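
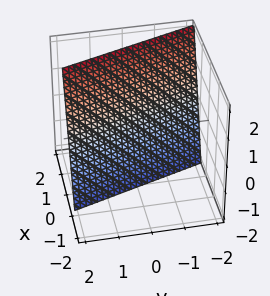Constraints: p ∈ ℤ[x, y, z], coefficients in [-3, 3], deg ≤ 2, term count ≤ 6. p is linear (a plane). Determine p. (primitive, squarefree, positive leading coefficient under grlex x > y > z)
3*x + y - z - 2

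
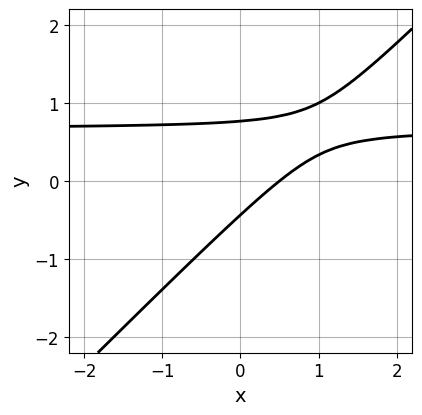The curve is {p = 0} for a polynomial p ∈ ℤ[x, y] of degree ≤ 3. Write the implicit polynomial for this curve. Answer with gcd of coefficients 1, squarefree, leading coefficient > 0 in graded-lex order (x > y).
3*x*y - 3*y^2 - 2*x + y + 1

(a) Degree: a generic line meets the curve in up to 2 points, so deg p = 2.
(b) Matching integer coefficients to the picture gives p.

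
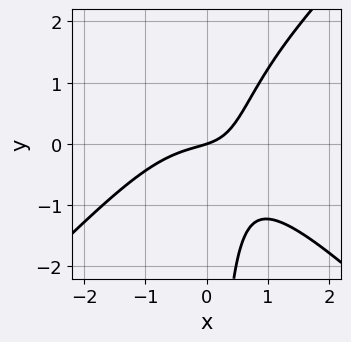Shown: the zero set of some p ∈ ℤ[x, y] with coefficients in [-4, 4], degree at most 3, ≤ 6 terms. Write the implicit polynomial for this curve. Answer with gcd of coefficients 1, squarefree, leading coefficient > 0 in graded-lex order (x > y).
1. deg p = 3. A generic line meets the curve in up to 3 points.
2. Checking where it meets the axes: it crosses the y-axis at the gridline y = 0; it crosses the x-axis at the gridline x = 0.
3. The integer polynomial consistent with all of this is the stated p.

2*x^3 - 2*x*y^2 + 3*x*y + x - 3*y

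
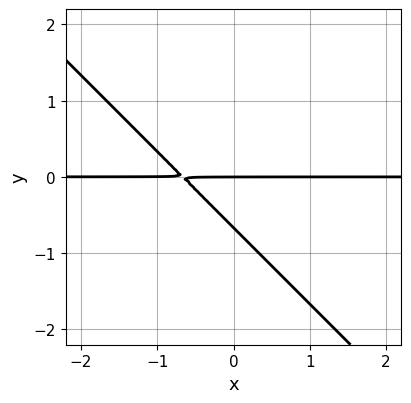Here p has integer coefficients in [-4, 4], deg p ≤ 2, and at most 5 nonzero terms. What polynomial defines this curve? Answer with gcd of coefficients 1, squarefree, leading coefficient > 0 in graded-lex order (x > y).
The degree is 2 — the shape is more complex than any degree-1 curve.
Observable constraints: one y-axis crossing is at y = 0; the visible x-axis segment lies entirely on the curve.
Assembling these constraints gives the stated polynomial.

3*x*y + 3*y^2 + 2*y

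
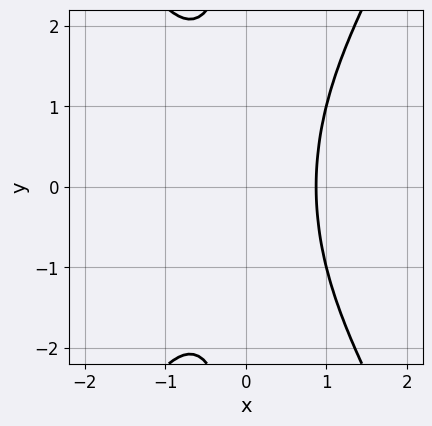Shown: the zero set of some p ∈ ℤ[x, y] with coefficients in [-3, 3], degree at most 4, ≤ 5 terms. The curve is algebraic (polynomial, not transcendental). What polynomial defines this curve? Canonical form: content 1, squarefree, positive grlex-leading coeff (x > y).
3*x^3 - x*y^2 - 2

(a) The degree is 3 — the shape is more complex than any degree-2 curve.
(b) Symmetries: it's symmetric under y → −y, forcing even powers of y.
(c) From the visible intercepts: no y-intercept at any integer in the box.
(d) Fitting integer coefficients to these (and the overall shape) gives p.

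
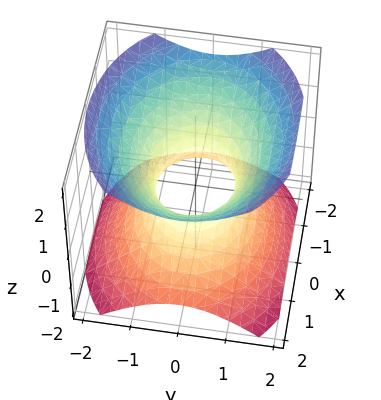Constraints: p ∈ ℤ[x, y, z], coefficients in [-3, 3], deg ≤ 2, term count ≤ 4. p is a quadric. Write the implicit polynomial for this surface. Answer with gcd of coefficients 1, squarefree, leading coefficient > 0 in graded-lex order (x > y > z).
(a) Degree: an hourglass — one-sheet hyperboloid; a quadric, so deg p = 2.
(b) Symmetries: mirror symmetry y ↦ −y ⇒ only even powers of y; it's symmetric under x → −x, forcing even powers of x; it's symmetric under z → −z, forcing even powers of z.
(c) From the axis intercepts and sections: among the integer gridlines, it crosses the x-axis at x ∈ {-1, 1}; the surface avoids every integer z-axis point in the box.
(d) Together with the visible shape, these determine p as stated.

2*x^2 + 3*y^2 - 3*z^2 - 2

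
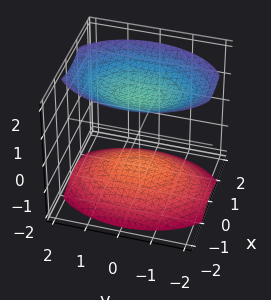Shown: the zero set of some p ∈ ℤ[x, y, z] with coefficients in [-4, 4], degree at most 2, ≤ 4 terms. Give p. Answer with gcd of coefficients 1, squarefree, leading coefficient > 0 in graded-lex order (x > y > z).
2*x^2 + y^2 - 2*z^2 + 3

1. I count 2 distinct pieces.
2. deg p = 2.
3. Symmetries: the z ↦ −z reflection is a symmetry, so z appears only in even powers; mirror symmetry y ↦ −y ⇒ only even powers of y; the x ↦ −x reflection is a symmetry, so x appears only in even powers.
4. Checking where it meets the axes: the surface avoids every integer y-axis point in the box; no x-intercept at any integer in the box.
5. Solving for integer coefficients yields p as stated.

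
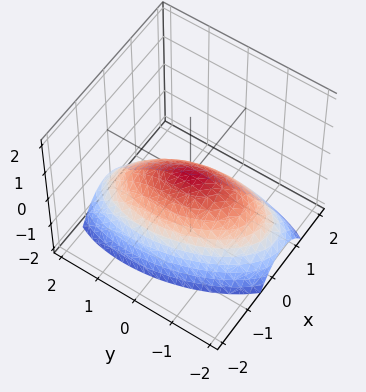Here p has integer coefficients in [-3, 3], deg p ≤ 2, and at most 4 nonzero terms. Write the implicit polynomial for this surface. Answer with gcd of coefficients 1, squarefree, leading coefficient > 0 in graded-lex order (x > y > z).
1. Degree: a generic line meets the surface in up to 2 points, so deg p = 2.
2. Reading off the gridlines: one y-axis crossing is at y = 0; it crosses the z-axis at the gridline z = 0.
3. These observations pin down the coefficients.

3*x^2 + x*y + y^2 + 3*z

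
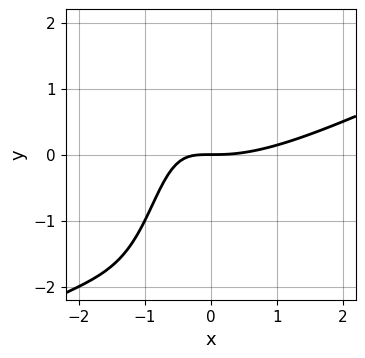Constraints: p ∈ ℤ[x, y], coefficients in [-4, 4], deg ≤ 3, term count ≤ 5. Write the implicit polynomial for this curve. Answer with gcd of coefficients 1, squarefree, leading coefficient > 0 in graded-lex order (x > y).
First, the degree is 3 — a generic line meets the curve in up to 3 points.
Next, observable constraints: it meets the x-axis at x = 0 (among the integer gridlines); one y-axis crossing is at y = 0.
Finally, putting this together gives p.

x^3 - 2*x^2*y - 3*x*y - 2*y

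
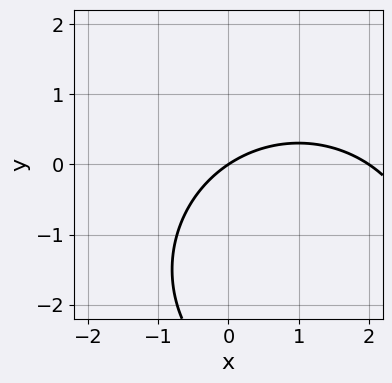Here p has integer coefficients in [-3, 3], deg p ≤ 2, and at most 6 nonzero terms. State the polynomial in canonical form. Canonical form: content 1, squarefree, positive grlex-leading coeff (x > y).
(a) Degree: no degree-1 curve has this shape, so deg p = 2.
(b) Observable constraints: the x-axis gridline crossings are at x ∈ {0, 2}; one y-axis crossing is at y = 0.
(c) Solving for integer coefficients yields p as stated.

x^2 + y^2 - 2*x + 3*y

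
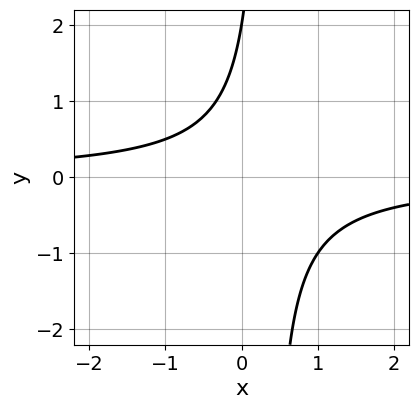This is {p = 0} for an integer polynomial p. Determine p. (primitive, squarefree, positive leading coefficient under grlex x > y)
First, deg p = 2. A generic line meets the curve in up to 2 points.
Next, against the integer gridlines: it meets the y-axis at y = 2 (among the integer gridlines); it misses every integer gridline on the x-axis.
Finally, solving for integer coefficients yields p as stated.

3*x*y - y + 2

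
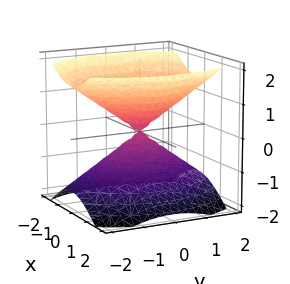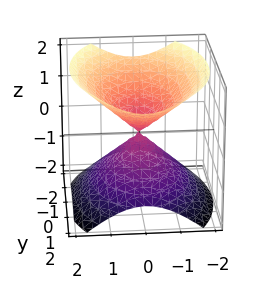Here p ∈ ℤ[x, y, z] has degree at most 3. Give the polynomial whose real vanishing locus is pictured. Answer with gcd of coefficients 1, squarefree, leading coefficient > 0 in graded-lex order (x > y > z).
2*x^2 + y^2 - 2*z^2

(a) I count 2 distinct pieces. They look like related sheets of one shape, so recover p as a whole.
(b) The degree is 2 — two nappes meeting at a single point; a quadric.
(c) Symmetries: it's symmetric under z → −z, forcing even powers of z; mirror symmetry x ↦ −x ⇒ only even powers of x; mirror symmetry y ↦ −y ⇒ only even powers of y.
(d) Checking where it meets the axes: one y-axis crossing is at y = 0; one x-axis crossing is at x = 0; it crosses the z-axis at the gridline z = 0.
(e) Solving for integer coefficients yields p as stated.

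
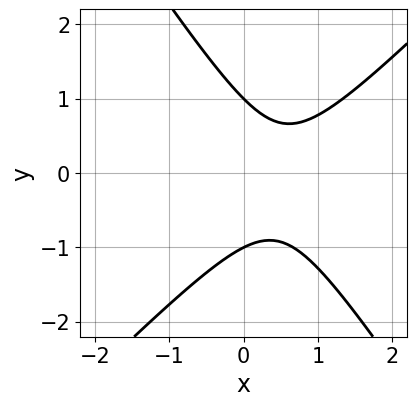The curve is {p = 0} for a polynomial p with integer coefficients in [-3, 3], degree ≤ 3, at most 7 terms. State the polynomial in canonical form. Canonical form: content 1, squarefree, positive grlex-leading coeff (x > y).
3*x^2 - x*y - 2*y^2 - 3*x + 2

Degree: no degree-1 curve has this shape, so deg p = 2.
Against the integer gridlines: no x-intercept at any integer in the box; the y-axis gridline crossings are at y ∈ {-1, 1}.
Together with the visible shape, these determine p as stated.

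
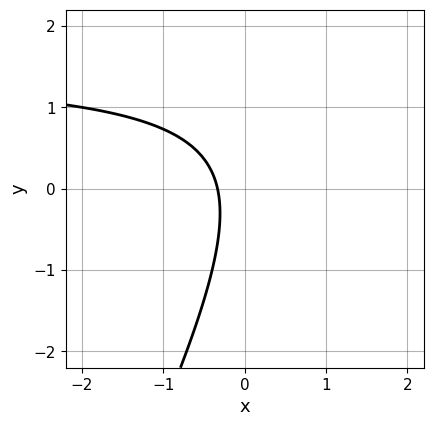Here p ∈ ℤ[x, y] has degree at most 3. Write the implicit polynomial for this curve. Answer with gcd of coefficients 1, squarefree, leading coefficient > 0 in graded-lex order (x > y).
1. deg p = 2.
2. Reading off the gridlines: the curve avoids every integer y-axis point in the box.
3. The integer polynomial consistent with all of this is the stated p.

2*x*y - y^2 - 3*x - 1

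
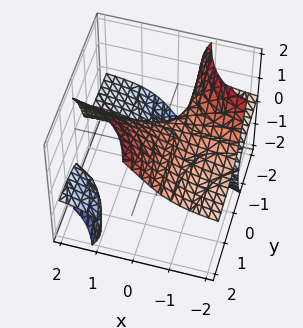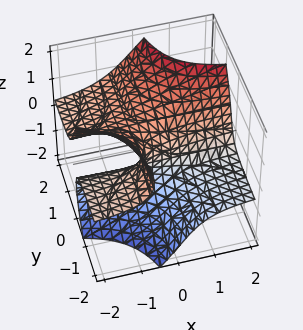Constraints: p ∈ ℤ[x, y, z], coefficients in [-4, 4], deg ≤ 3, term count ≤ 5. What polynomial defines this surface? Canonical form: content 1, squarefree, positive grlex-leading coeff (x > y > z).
3*x*y*z - z^3 + 2*y + 1

1. The picture has 2 separate pieces. They look like related sheets of one shape, so recover p as a whole.
2. The degree is 3 — no degree-2 surface has this shape.
3. Reading off the gridlines: the surface avoids every integer x-axis point in the box; it meets the z-axis at z = 1 (among the integer gridlines).
4. Solving for integer coefficients yields p as stated.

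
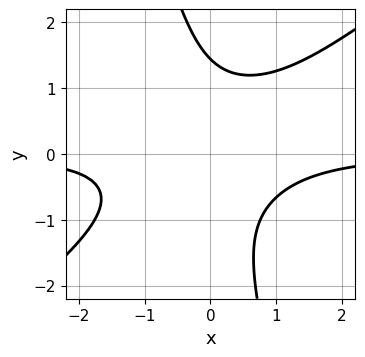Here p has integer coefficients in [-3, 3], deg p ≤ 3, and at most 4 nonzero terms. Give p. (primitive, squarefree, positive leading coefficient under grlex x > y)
3*x^2*y - 3*x*y^2 - y^3 + 3

First, degree: a generic line meets the curve in up to 3 points, so deg p = 3.
Next, checking where it meets the axes: no x-intercept at any integer in the box.
Finally, putting this together gives p.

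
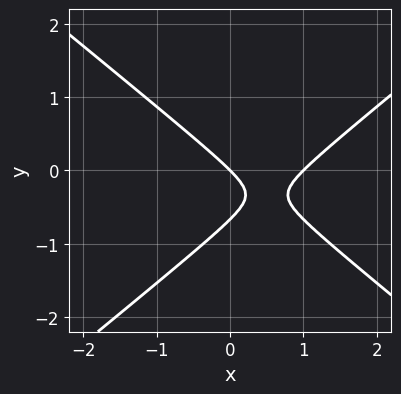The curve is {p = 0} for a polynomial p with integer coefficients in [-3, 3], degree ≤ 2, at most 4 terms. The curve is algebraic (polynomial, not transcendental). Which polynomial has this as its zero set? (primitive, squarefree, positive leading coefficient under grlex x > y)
(a) deg p = 2.
(b) Checking where it meets the axes: one y-axis crossing is at y = 0; among the integer gridlines, it crosses the x-axis at x ∈ {0, 1}.
(c) The integer polynomial consistent with all of this is the stated p.

2*x^2 - 3*y^2 - 2*x - 2*y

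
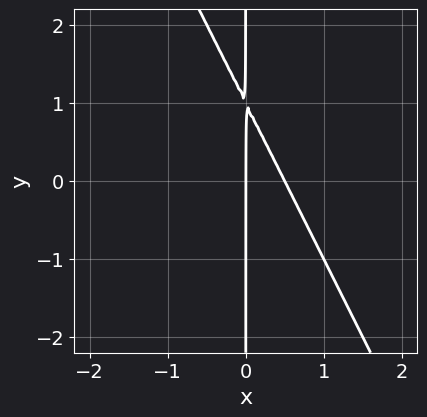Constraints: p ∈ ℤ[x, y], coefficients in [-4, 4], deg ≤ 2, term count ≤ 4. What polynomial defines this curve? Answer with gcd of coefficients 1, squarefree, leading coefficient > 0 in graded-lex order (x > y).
1. deg p = 2.
2. Reading off the gridlines: the visible y-axis segment lies entirely on the curve; it meets the x-axis at x = 0 (among the integer gridlines).
3. Putting this together gives p.

2*x^2 + x*y - x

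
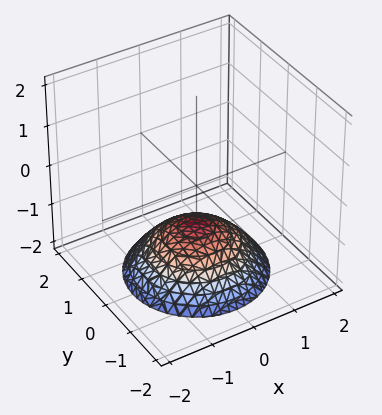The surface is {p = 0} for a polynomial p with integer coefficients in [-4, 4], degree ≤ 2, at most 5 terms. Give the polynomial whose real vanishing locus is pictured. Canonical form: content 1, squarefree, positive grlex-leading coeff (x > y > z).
(a) The degree is 2 — the shape is more complex than any degree-1 surface.
(b) Symmetry: every cross-section ⟂ z is a circle, so x, y appear only via x² + y².
(c) Reading off the gridlines: the surface avoids every integer y-axis point in the box; it crosses the z-axis at the gridline z = -1; it misses every integer gridline on the x-axis; a circular section at z = -2 has radius between 1 and 2.
(d) Fitting integer coefficients to these (and the overall shape) gives p.

x^2 + y^2 + 2*z + 2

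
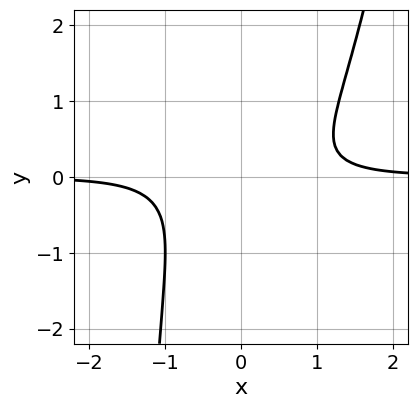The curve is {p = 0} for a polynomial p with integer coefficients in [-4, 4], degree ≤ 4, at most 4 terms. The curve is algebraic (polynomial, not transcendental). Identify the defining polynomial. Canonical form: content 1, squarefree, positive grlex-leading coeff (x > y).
(a) The degree is 4 — no degree-3 curve has this shape.
(b) Checking where it meets the axes: no x-intercept at any integer in the box; no y-intercept at any integer in the box.
(c) Assembling these constraints gives the stated polynomial.

2*x^3*y - x*y^2 - 2*y^2 - 1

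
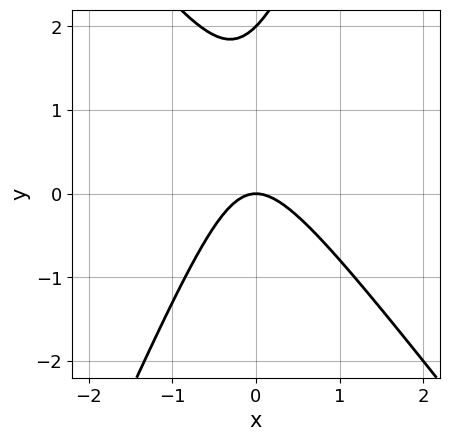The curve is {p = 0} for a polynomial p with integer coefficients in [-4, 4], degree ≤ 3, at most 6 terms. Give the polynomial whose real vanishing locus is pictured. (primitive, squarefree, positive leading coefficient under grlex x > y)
3*x^2 + x*y - y^2 + 2*y

(a) deg p = 2. No degree-1 curve has this shape.
(b) Against the integer gridlines: the y-axis gridline crossings are at y ∈ {0, 2}; it meets the x-axis at x = 0 (among the integer gridlines).
(c) Solving for integer coefficients yields p as stated.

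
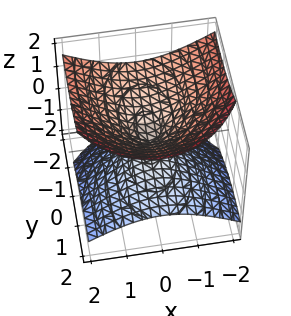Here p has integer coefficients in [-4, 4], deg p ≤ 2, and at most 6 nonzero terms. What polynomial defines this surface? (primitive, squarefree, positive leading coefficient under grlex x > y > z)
2*x^2 + y^2 + 2*y*z - 3*z^2

(a) There are 2 components. Treating them together as one polynomial.
(b) deg p = 2. The shape is more complex than any degree-1 surface.
(c) From the visible intercepts: it crosses the z-axis at the gridline z = 0; it meets the x-axis at x = 0 (among the integer gridlines).
(d) Solving for integer coefficients yields p as stated.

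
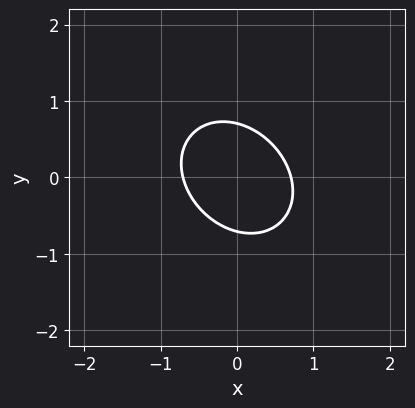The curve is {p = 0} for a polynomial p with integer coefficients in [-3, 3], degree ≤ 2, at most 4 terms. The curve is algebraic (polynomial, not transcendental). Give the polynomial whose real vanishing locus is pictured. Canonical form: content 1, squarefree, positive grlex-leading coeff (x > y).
2*x^2 + x*y + 2*y^2 - 1

First, degree: a generic line meets the curve in up to 2 points, so deg p = 2.
Finally, the integer polynomial consistent with all of this is the stated p.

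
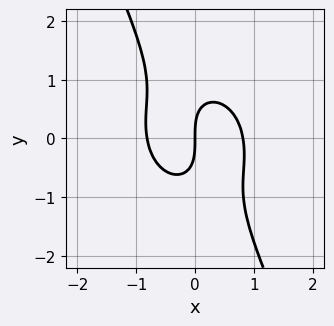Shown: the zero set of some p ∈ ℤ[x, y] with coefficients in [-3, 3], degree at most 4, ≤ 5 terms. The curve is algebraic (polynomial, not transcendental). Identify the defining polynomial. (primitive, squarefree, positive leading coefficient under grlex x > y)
3*x^3 + x^2*y + 2*x*y^2 + y^3 - 2*x

The degree is 3 — the shape is more complex than any degree-2 curve.
Against the integer gridlines: it crosses the y-axis at the gridline y = 0; it crosses the x-axis at the gridline x = 0.
Matching integer coefficients to the picture gives p.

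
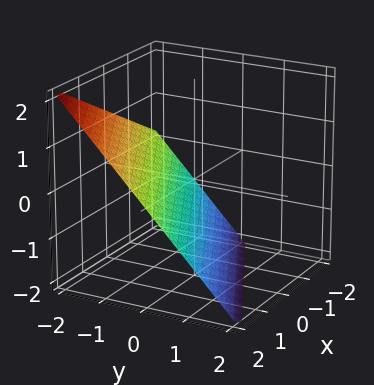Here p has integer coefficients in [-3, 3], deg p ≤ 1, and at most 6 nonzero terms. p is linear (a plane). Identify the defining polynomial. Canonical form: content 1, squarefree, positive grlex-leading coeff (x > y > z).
(a) deg p = 1. Every cross-section is a straight line — this is a plane.
(b) From the axis intercepts and sections: one y-axis crossing is at y = -1; it crosses the x-axis at the gridline x = 2.
(c) These observations pin down the coefficients. Check: (0, 0, -1) on the z-axis lies on the surface, and p(0, 0, -1) = 0. ✓

x - 2*y - 2*z - 2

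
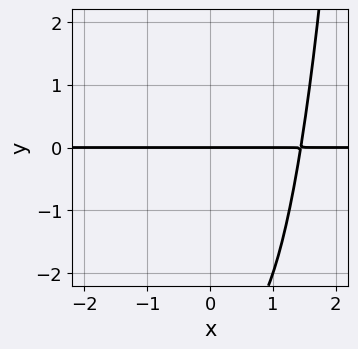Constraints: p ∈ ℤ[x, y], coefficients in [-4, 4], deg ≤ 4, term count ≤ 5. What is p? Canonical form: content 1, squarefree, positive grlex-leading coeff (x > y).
x^3*y - y^2 - 3*y

The degree is 4 — a generic line meets the curve in up to 4 points.
Observable constraints: it meets the y-axis at y = 0 (among the integer gridlines); every point of the x-axis in the box is on the curve.
The integer polynomial consistent with all of this is the stated p.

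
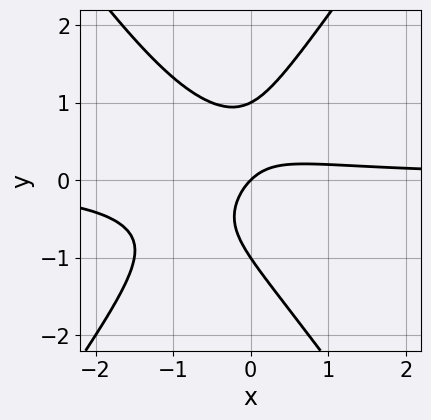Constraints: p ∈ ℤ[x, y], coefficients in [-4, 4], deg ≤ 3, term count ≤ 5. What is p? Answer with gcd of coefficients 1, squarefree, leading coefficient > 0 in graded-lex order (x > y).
Degree: no degree-2 curve has this shape, so deg p = 3.
From the visible intercepts: the y-axis gridline crossings are at y ∈ {-1, 0, 1}; it meets the x-axis at x = 0 (among the integer gridlines).
The integer polynomial consistent with all of this is the stated p.

2*x^2*y - y^3 + 2*x*y - x + y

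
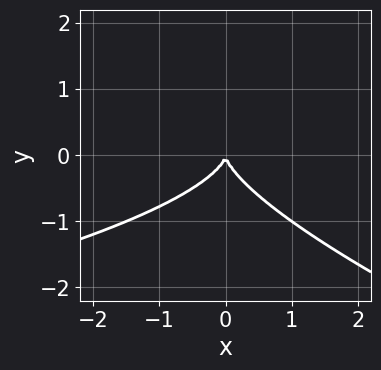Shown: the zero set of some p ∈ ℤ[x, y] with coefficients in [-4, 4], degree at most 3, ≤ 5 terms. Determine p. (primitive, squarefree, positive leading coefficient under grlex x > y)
x*y^2 + 3*y^3 + 2*x^2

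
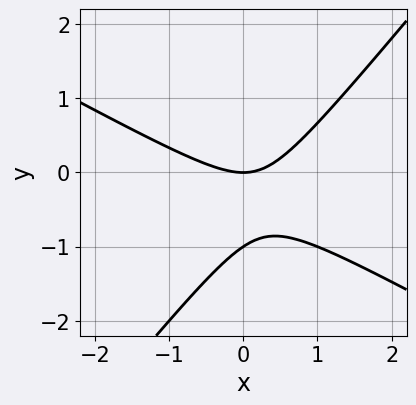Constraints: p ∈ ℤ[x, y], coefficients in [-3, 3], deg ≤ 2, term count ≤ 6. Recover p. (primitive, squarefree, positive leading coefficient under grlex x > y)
2*x^2 + 2*x*y - 3*y^2 - 3*y

(a) Degree: the shape is more complex than any degree-1 curve, so deg p = 2.
(b) Against the integer gridlines: the y-axis gridline crossings are at y ∈ {-1, 0}; one x-axis crossing is at x = 0.
(c) Solving for integer coefficients yields p as stated.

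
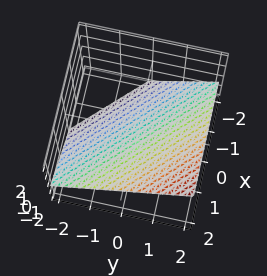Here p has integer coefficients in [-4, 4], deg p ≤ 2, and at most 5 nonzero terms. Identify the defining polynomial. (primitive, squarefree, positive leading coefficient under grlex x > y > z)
2*x + 2*y - 3*z - 2

(a) The degree is 1 — every cross-section is a straight line — this is a plane.
(b) Observable constraints: it crosses the y-axis at the gridline y = 1; one x-axis crossing is at x = 1.
(c) Together with the visible shape, these determine p as stated.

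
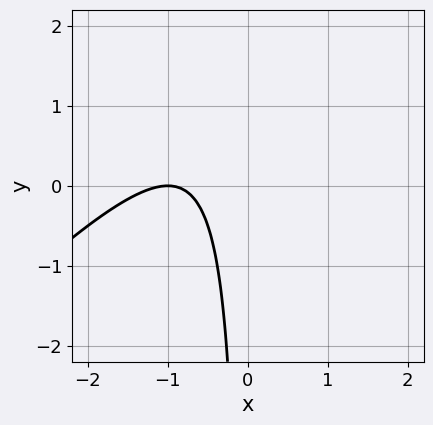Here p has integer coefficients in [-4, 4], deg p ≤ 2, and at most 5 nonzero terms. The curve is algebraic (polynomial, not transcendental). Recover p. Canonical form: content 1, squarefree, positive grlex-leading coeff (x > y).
Degree: the shape is more complex than any degree-1 curve, so deg p = 2.
Checking where it meets the axes: no y-intercept at any integer in the box; it meets the x-axis at x = -1 (among the integer gridlines).
The integer polynomial consistent with all of this is the stated p.

x^2 - x*y + 2*x + 1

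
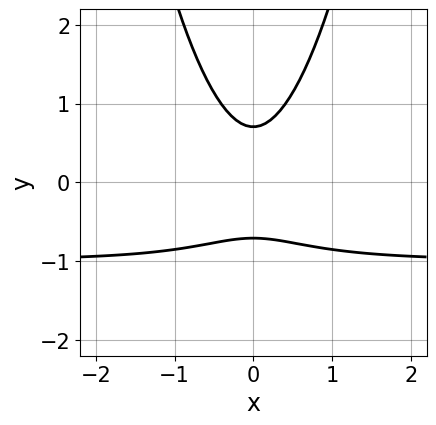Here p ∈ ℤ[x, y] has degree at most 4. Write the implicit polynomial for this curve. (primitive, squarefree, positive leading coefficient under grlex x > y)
3*x^2*y + 3*x^2 - 2*y^2 + 1

deg p = 3. No degree-2 curve has this shape.
Symmetries: mirror symmetry x ↦ −x ⇒ only even powers of x.
From the axis intercepts and sections: the curve avoids every integer x-axis point in the box.
Assembling these constraints gives the stated polynomial.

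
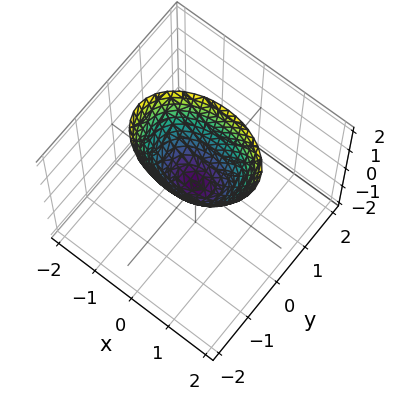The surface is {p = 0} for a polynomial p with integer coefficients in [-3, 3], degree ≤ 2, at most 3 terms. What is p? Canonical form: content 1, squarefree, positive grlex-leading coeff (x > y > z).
(a) The degree is 2 — a paraboloid; a quadric.
(b) Symmetries: mirror symmetry x ↦ −x ⇒ only even powers of x; the y ↦ −y reflection is a symmetry, so y appears only in even powers.
(c) Observable constraints: one x-axis crossing is at x = 0; one z-axis crossing is at z = 0; it crosses the y-axis at the gridline y = 0.
(d) Fitting integer coefficients to these (and the overall shape) gives p.

x^2 + 2*y^2 - z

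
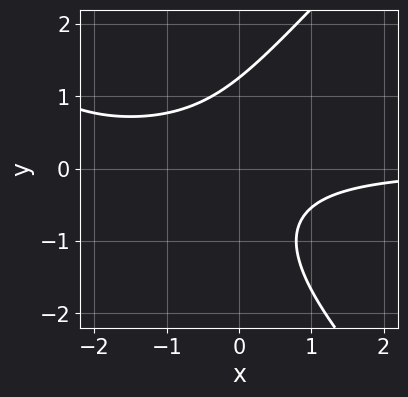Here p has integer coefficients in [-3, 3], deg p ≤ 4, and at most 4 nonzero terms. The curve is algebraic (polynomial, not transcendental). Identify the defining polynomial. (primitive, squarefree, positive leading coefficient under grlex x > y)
x^2*y - y^3 + 3*x*y + 2

1. Degree: a generic line meets the curve in up to 3 points, so deg p = 3.
2. From the visible intercepts: it misses every integer gridline on the x-axis.
3. Matching integer coefficients to the picture gives p.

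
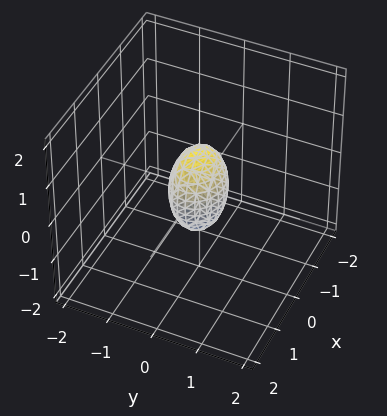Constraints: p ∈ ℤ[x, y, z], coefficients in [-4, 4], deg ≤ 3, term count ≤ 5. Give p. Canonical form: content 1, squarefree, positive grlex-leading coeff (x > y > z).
First, deg p = 2. A closed, bounded, convex surface; a quadric.
Next, symmetries: mirror symmetry z ↦ −z ⇒ only even powers of z; it's symmetric under y → −y, forcing even powers of y; mirror symmetry x ↦ −x ⇒ only even powers of x.
Then, reading off the gridlines: the z-axis gridline crossings are at z ∈ {-1, 1}.
Finally, fitting integer coefficients to these (and the overall shape) gives p.

2*x^2 + 3*y^2 + z^2 - 1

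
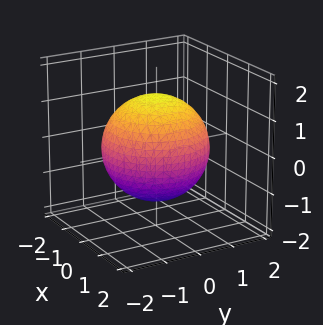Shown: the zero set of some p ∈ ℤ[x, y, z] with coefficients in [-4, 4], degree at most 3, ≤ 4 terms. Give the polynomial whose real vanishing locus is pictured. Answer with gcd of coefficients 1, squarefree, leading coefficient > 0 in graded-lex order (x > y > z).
x^2 + y^2 + z^2 - 2

First, degree: bounded and convex; a quadric, so deg p = 2.
Then, by symmetry, the z-axis is an axis of rotation, so x and y enter only as x² + y²; mirror symmetry z ↦ −z ⇒ only even powers of z.
Next, from the axis intercepts and sections: a circular section at z = -1 has radius exactly 1.
Finally, fitting integer coefficients to these (and the overall shape) gives p.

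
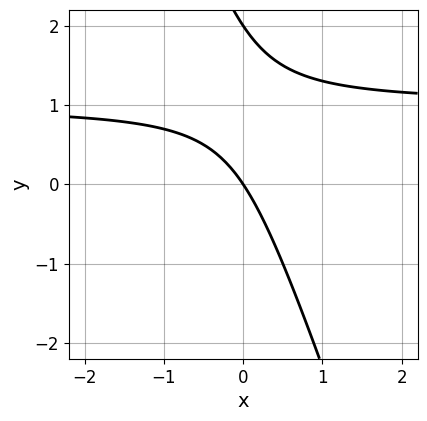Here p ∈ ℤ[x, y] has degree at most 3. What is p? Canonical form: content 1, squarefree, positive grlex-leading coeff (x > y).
First, the degree is 2 — the shape is more complex than any degree-1 curve.
Then, from the visible intercepts: one x-axis crossing is at x = 0; the y-axis gridline crossings are at y ∈ {0, 2}.
Finally, matching integer coefficients to the picture gives p.

3*x*y + y^2 - 3*x - 2*y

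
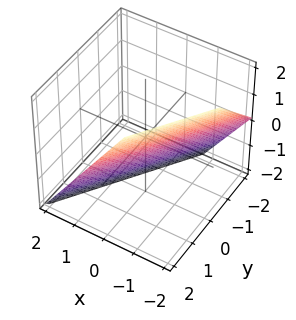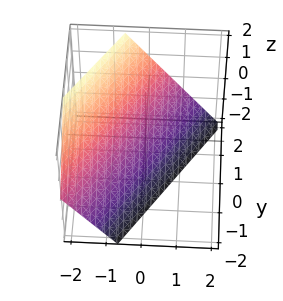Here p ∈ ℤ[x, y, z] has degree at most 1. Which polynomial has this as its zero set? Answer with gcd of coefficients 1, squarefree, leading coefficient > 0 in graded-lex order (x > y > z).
3*x - 2*y + 2*z + 2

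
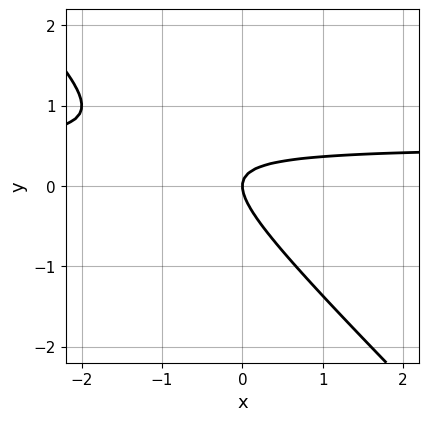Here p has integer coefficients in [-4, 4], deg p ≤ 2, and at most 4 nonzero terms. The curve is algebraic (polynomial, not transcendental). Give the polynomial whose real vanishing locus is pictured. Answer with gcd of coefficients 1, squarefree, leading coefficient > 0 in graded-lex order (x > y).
First, the degree is 2 — a generic line meets the curve in up to 2 points.
Next, observable constraints: it crosses the x-axis at the gridline x = 0; it meets the y-axis at y = 0 (among the integer gridlines).
Finally, solving for integer coefficients yields p as stated.

2*x*y + 2*y^2 - x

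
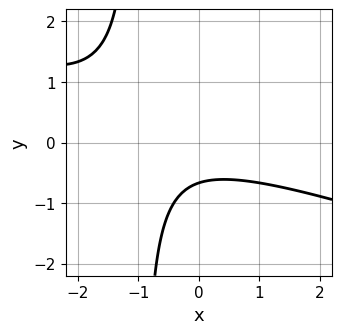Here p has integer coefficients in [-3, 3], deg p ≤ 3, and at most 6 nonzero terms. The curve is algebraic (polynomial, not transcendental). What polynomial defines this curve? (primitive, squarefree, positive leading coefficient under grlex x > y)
1. deg p = 2. A generic line meets the curve in up to 2 points.
2. Against the integer gridlines: it misses every integer gridline on the x-axis.
3. Solving for integer coefficients yields p as stated.

x^2 + 3*x*y + x + 3*y + 2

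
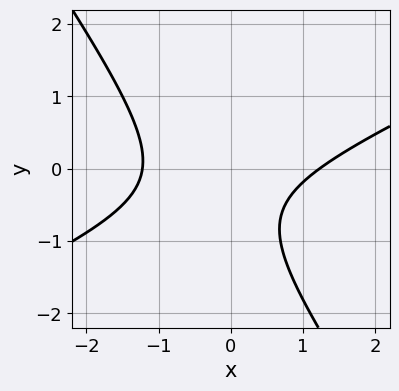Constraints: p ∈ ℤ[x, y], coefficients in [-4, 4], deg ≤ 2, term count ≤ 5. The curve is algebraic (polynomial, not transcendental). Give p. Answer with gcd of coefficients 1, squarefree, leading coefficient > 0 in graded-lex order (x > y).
2*x^2 - 3*x*y - 3*y^2 - 3*y - 3

deg p = 2.
Observable constraints: it misses every integer gridline on the y-axis.
These observations pin down the coefficients.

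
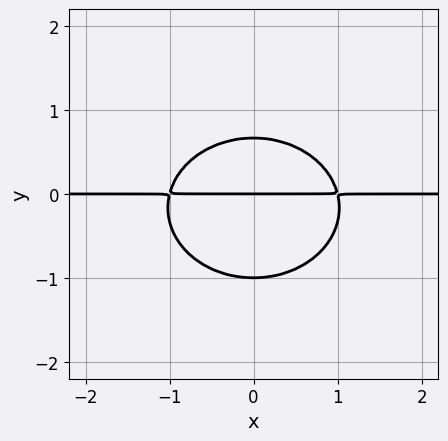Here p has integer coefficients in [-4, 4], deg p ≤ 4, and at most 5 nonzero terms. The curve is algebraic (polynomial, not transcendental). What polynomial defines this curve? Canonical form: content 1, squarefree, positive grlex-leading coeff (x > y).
1. deg p = 3.
2. Symmetries: it's symmetric under x → −x, forcing even powers of x.
3. Checking where it meets the axes: the y-axis gridline crossings are at y ∈ {-1, 0}; every point of the x-axis in the box is on the curve.
4. Fitting integer coefficients to these (and the overall shape) gives p.

2*x^2*y + 3*y^3 + y^2 - 2*y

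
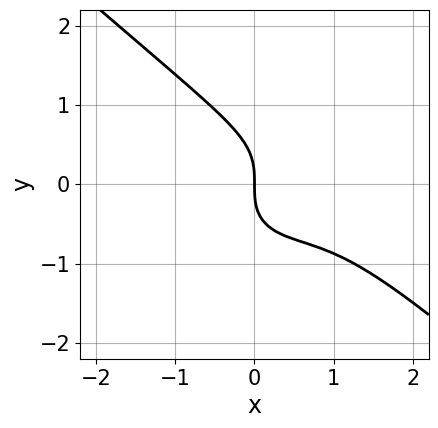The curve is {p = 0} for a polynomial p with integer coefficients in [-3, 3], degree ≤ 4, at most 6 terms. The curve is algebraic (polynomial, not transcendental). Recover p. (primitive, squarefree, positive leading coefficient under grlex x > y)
2*x^3 + 3*y^3 - 3*x^2 + 3*x

1. Degree: no degree-2 curve has this shape, so deg p = 3.
2. Reading off the gridlines: it crosses the y-axis at the gridline y = 0; it meets the x-axis at x = 0 (among the integer gridlines).
3. The integer polynomial consistent with all of this is the stated p.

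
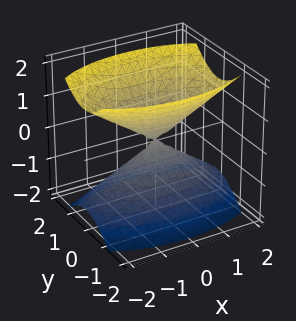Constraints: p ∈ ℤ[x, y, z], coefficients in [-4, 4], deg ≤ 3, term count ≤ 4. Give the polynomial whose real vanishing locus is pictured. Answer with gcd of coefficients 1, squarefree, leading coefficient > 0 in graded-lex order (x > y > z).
First, there are 2 components.
Then, deg p = 2.
Next, symmetries: mirror symmetry z ↦ −z ⇒ only even powers of z; mirror symmetry x ↦ −x ⇒ only even powers of x; mirror symmetry y ↦ −y ⇒ only even powers of y.
Then, from the axis intercepts and sections: it crosses the x-axis at the gridline x = 0; it crosses the z-axis at the gridline z = 0.
Finally, the integer polynomial consistent with all of this is the stated p.

x^2 + 3*y^2 - 2*z^2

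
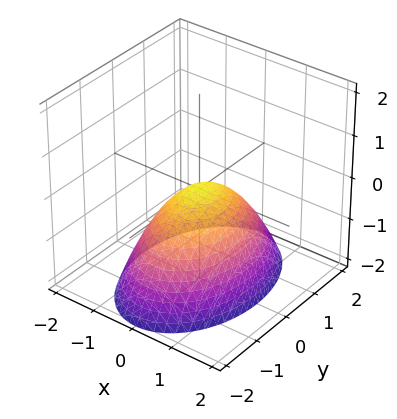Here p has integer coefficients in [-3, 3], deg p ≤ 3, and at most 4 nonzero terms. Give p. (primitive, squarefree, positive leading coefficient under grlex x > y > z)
2*x^2 + y^2 + 2*z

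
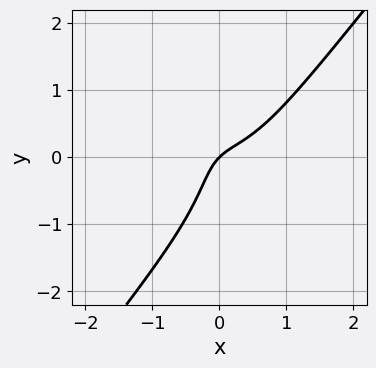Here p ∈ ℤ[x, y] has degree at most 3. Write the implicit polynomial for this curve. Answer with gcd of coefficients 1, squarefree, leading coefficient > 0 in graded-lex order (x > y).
1. The degree is 3 — the shape is more complex than any degree-2 curve.
2. Against the integer gridlines: it crosses the y-axis at the gridline y = 0; one x-axis crossing is at x = 0.
3. The integer polynomial consistent with all of this is the stated p.

2*x^3 - y^3 - 2*x*y + x - y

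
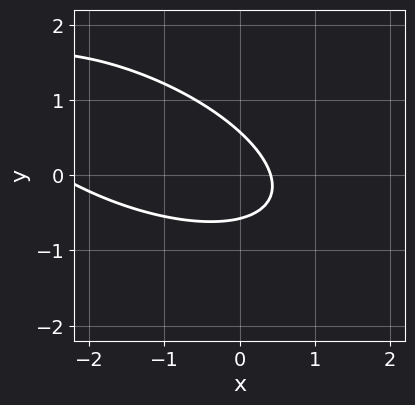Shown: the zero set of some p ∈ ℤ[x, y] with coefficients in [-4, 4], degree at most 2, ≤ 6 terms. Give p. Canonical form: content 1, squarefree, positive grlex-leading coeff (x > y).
First, degree: no degree-1 curve has this shape, so deg p = 2.
Finally, matching integer coefficients to the picture gives p.

x^2 + 2*x*y + 3*y^2 + 2*x - 1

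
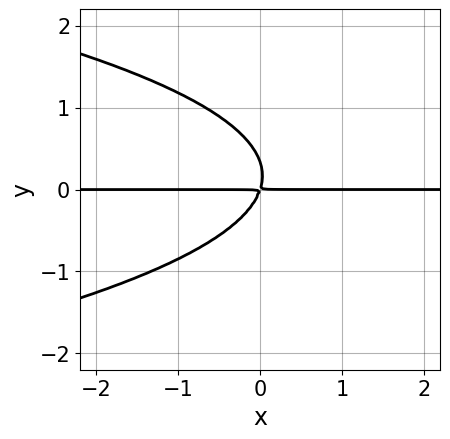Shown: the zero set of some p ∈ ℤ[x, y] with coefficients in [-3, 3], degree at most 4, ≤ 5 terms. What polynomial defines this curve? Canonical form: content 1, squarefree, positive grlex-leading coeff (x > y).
3*y^3 + 3*x*y - y^2

(a) The degree is 3 — no degree-2 curve has this shape.
(b) From the visible intercepts: every point of the x-axis in the box is on the curve.
(c) These observations pin down the coefficients.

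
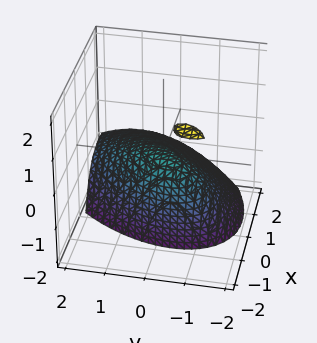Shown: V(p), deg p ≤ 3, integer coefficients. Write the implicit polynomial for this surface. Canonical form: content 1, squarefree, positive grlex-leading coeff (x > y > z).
First, I count 2 distinct pieces. They look like related sheets of one shape, so recover p as a whole.
Next, deg p = 2. No degree-1 surface has this shape.
Next, from the axis intercepts and sections: it crosses the x-axis at the gridline x = 0; it crosses the y-axis at the gridline y = 0; it meets the z-axis at z = 0 (among the integer gridlines).
Finally, together with the visible shape, these determine p as stated.

2*x^2 - 2*x*y + 3*x*z + 2*y^2 + 3*z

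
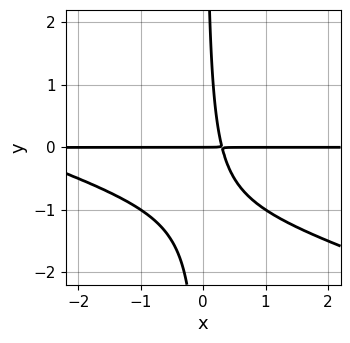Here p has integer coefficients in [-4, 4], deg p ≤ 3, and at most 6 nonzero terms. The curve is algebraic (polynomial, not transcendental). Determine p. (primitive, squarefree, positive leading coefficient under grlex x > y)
First, the degree is 3 — a generic line meets the curve in up to 3 points.
Next, against the integer gridlines: the visible x-axis segment lies entirely on the curve; it meets the y-axis at y = 0 (among the integer gridlines).
Finally, putting this together gives p.

x^2*y + 3*x*y^2 + 3*x*y - y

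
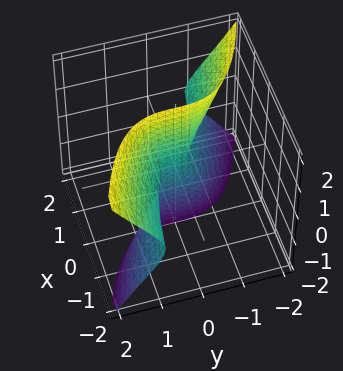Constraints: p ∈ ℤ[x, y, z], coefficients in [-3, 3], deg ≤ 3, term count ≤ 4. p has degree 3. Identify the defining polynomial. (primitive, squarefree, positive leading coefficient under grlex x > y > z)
3*x*z^2 + 3*y^3 + x

1. deg p = 3.
2. From the visible intercepts: it crosses the x-axis at the gridline x = 0; it meets the y-axis at y = 0 (among the integer gridlines); every point of the z-axis in the box is on the surface.
3. Assembling these constraints gives the stated polynomial.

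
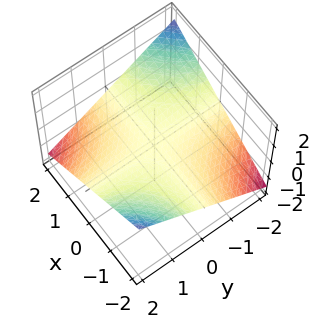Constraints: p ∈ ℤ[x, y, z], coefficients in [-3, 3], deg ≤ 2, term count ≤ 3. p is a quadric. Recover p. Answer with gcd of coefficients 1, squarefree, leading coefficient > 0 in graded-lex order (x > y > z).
x*y + 3*z

First, the degree is 2 — a saddle surface; a quadric.
Then, from the visible intercepts: it crosses the z-axis at the gridline z = 0; the visible x-axis segment lies entirely on the surface; every point of the y-axis in the box is on the surface.
Finally, the integer polynomial consistent with all of this is the stated p.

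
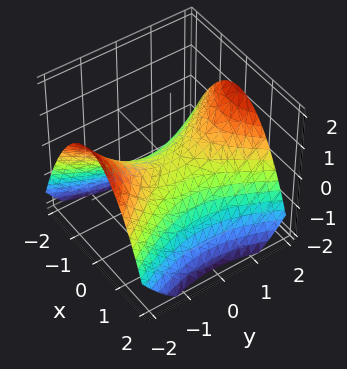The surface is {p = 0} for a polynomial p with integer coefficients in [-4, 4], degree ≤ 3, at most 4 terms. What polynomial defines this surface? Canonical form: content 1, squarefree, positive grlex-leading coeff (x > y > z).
First, the degree is 2 — a saddle surface; a quadric.
Then, symmetries: the x ↦ −x reflection is a symmetry, so x appears only in even powers; the y ↦ −y reflection is a symmetry, so y appears only in even powers.
Next, from the axis intercepts and sections: one z-axis crossing is at z = 0; it crosses the x-axis at the gridline x = 0; it crosses the y-axis at the gridline y = 0.
Finally, together with the visible shape, these determine p as stated.

2*x^2 - y^2 + 3*z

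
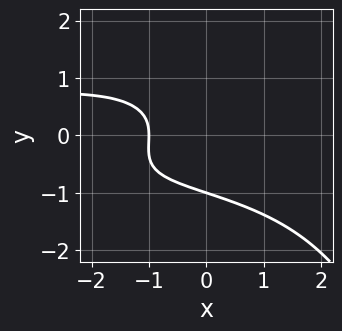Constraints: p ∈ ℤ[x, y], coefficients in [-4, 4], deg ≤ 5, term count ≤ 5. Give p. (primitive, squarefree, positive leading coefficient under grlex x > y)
First, degree: no degree-3 curve has this shape, so deg p = 4.
Then, against the integer gridlines: it crosses the y-axis at the gridline y = -1; one x-axis crossing is at x = -1.
Finally, these observations pin down the coefficients.

x^2*y^2 + 3*y^3 + 3*x + 3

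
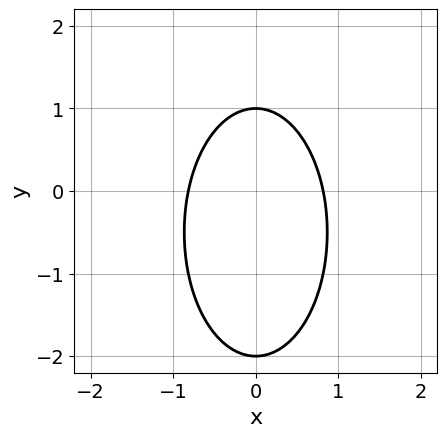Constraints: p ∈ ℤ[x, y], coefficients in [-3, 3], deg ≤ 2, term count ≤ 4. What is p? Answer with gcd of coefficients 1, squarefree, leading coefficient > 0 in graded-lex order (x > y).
3*x^2 + y^2 + y - 2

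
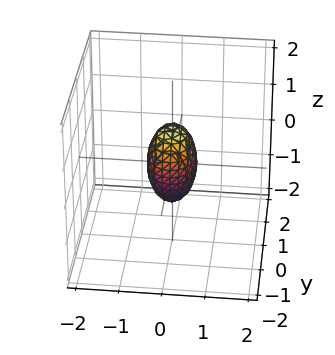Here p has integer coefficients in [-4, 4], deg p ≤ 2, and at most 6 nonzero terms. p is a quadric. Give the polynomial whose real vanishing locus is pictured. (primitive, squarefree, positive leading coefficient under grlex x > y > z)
3*x^2 + 2*y^2 + z^2 - 1

(a) deg p = 2. A closed, bounded, convex surface; a quadric.
(b) Symmetries: mirror symmetry z ↦ −z ⇒ only even powers of z; mirror symmetry x ↦ −x ⇒ only even powers of x; it's symmetric under y → −y, forcing even powers of y.
(c) Reading off the gridlines: among the integer gridlines, it crosses the z-axis at z ∈ {-1, 1}.
(d) Putting this together gives p.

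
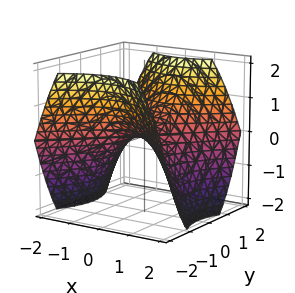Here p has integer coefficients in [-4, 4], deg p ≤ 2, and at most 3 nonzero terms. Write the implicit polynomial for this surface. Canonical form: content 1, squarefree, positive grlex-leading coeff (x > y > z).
First, deg p = 2.
Then, symmetries: mirror symmetry x ↦ −x ⇒ only even powers of x; mirror symmetry y ↦ −y ⇒ only even powers of y.
Next, from the axis intercepts and sections: it meets the y-axis at y = 0 (among the integer gridlines); it meets the x-axis at x = 0 (among the integer gridlines).
Finally, solving for integer coefficients yields p as stated.

2*x^2 - 2*y^2 + 3*z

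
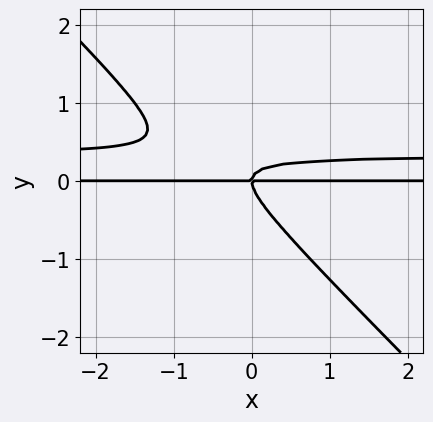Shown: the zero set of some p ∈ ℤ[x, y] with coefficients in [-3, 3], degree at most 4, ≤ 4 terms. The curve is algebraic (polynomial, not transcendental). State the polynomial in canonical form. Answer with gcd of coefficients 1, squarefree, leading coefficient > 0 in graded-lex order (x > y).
3*x*y^2 + 3*y^3 - x*y

First, degree: no degree-2 curve has this shape, so deg p = 3.
Next, reading off the gridlines: the visible x-axis segment lies entirely on the curve; it meets the y-axis at y = 0 (among the integer gridlines).
Finally, the integer polynomial consistent with all of this is the stated p.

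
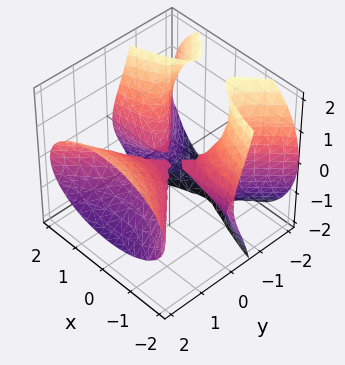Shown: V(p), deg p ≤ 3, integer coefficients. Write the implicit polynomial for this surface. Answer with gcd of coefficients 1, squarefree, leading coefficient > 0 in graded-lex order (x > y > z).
(a) I count 2 distinct pieces.
(b) Degree: the shape is more complex than any degree-2 surface, so deg p = 3.
(c) Observable constraints: one y-axis crossing is at y = 0; it meets the z-axis at z = 0 (among the integer gridlines).
(d) Together with the visible shape, these determine p as stated.

2*x^2*y - 2*y^3 + 3*y*z^2 + 3*z^2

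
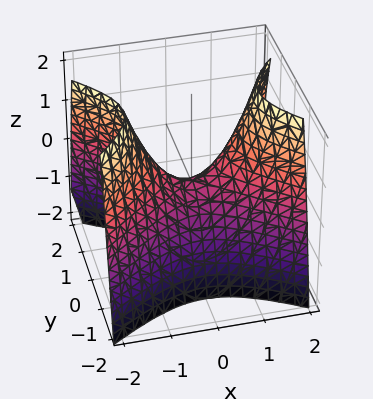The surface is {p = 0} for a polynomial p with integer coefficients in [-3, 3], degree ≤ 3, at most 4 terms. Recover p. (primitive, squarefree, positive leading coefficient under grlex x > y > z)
1. The degree is 2 — a saddle surface; a quadric.
2. Symmetries: it's symmetric under x → −x, forcing even powers of x; it's symmetric under y → −y, forcing even powers of y.
3. From the axis intercepts and sections: it meets the y-axis at y = 0 (among the integer gridlines); it meets the z-axis at z = 0 (among the integer gridlines); it meets the x-axis at x = 0 (among the integer gridlines).
4. Matching integer coefficients to the picture gives p.

2*x^2 - 3*y^2 - 2*z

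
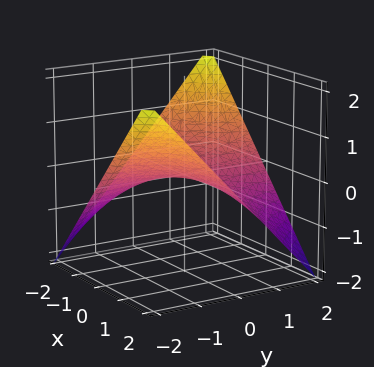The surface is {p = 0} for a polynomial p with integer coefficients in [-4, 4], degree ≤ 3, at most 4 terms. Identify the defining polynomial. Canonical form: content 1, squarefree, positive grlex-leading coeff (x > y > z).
x*y + 2*z

(a) deg p = 2.
(b) Checking where it meets the axes: the visible y-axis segment lies entirely on the surface; every point of the x-axis in the box is on the surface; one z-axis crossing is at z = 0.
(c) The integer polynomial consistent with all of this is the stated p.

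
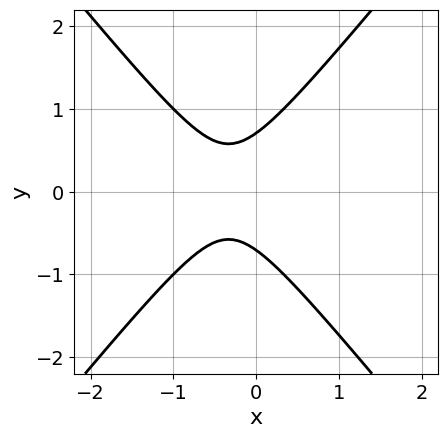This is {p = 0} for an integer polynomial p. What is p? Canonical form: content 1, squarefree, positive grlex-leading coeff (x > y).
3*x^2 - 2*y^2 + 2*x + 1

First, the degree is 2 — the shape is more complex than any degree-1 curve.
Then, symmetries: mirror symmetry y ↦ −y ⇒ only even powers of y.
Then, against the integer gridlines: the curve avoids every integer x-axis point in the box.
Finally, the integer polynomial consistent with all of this is the stated p.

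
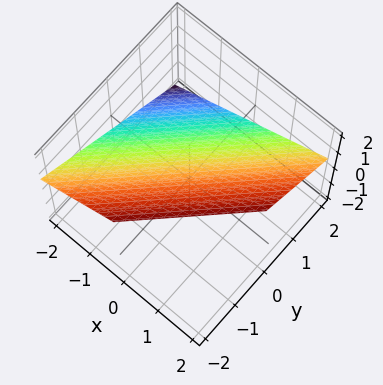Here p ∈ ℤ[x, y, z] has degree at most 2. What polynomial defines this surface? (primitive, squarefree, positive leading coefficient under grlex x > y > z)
2*x - 2*y - 3*z + 2

1. deg p = 1. The surface is flat (a plane).
2. Checking where it meets the axes: it meets the x-axis at x = -1 (among the integer gridlines); one y-axis crossing is at y = 1.
3. Putting this together gives p.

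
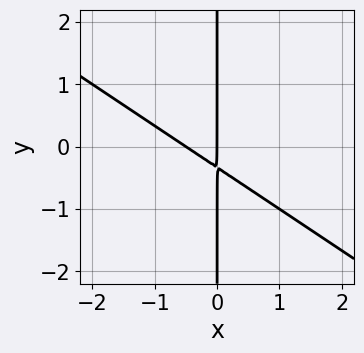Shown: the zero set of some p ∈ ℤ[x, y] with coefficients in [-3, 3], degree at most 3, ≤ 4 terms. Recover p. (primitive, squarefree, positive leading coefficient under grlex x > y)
2*x^2 + 3*x*y + x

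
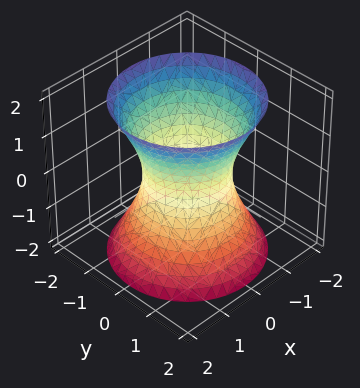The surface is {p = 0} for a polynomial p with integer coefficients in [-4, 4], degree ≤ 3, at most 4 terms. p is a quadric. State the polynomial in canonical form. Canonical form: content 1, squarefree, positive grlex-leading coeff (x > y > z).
(a) deg p = 2. An hourglass — one-sheet hyperboloid; a quadric.
(b) Symmetries: mirror symmetry z ↦ −z ⇒ only even powers of z; rotational symmetry about the z-axis ⇒ p depends on x, y only through x² + y².
(c) Reading off the gridlines: a circular section at z = -2 has radius between 1 and 2; the x-axis gridline crossings are at x ∈ {-1, 1}.
(d) The integer polynomial consistent with all of this is the stated p. Check: (0, 1, 0) on the y-axis lies on the surface, and p(0, 1, 0) = 0. ✓

2*x^2 + 2*y^2 - z^2 - 2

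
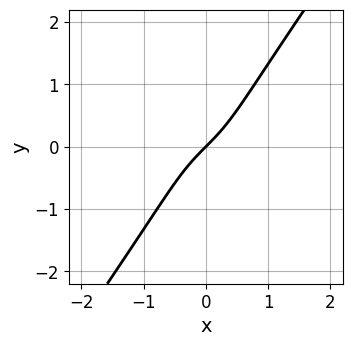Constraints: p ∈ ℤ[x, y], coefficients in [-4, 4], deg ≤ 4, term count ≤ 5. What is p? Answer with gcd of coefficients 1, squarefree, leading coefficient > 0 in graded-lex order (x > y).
(a) The degree is 3 — no degree-2 curve has this shape.
(b) Observable constraints: it crosses the x-axis at the gridline x = 0; one y-axis crossing is at y = 0.
(c) Fitting integer coefficients to these (and the overall shape) gives p.

3*x^3 - y^3 + 2*x - 2*y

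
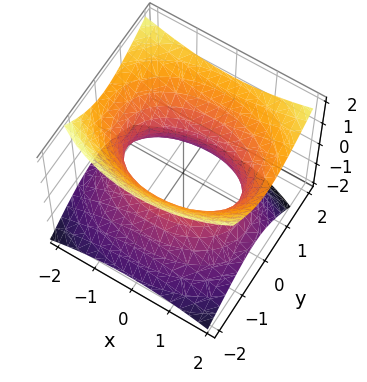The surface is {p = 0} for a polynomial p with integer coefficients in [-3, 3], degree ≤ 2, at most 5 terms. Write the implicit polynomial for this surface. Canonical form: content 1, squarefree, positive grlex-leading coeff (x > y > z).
First, degree: no degree-1 surface has this shape, so deg p = 2.
Next, from the visible intercepts: among the integer gridlines, it crosses the y-axis at y ∈ {-1, 1}; the surface avoids every integer z-axis point in the box.
Finally, fitting integer coefficients to these (and the overall shape) gives p.

x^2 + 2*y^2 - y*z - 2*z^2 - 2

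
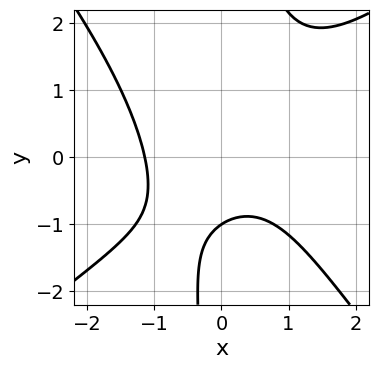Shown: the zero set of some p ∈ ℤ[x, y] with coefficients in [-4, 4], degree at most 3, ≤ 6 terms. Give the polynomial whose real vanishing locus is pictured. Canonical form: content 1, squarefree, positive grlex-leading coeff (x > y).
2*x^3 - x^2*y - 2*x*y^2 + 3*y + 3

(a) deg p = 3. A generic line meets the curve in up to 3 points.
(b) Reading off the gridlines: it crosses the y-axis at the gridline y = -1.
(c) These observations pin down the coefficients.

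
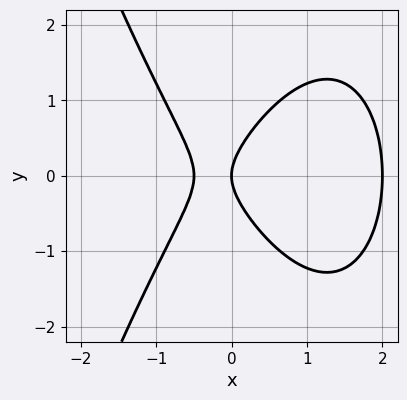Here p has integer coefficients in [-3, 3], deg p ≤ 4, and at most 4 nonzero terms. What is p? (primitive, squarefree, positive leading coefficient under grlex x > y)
First, deg p = 3.
Then, symmetries: the y ↦ −y reflection is a symmetry, so y appears only in even powers.
Next, from the visible intercepts: the x-axis gridline crossings are at x ∈ {0, 2}; one y-axis crossing is at y = 0.
Finally, assembling these constraints gives the stated polynomial.

2*x^3 - 3*x^2 + 2*y^2 - 2*x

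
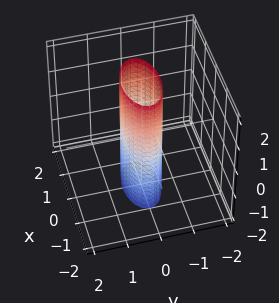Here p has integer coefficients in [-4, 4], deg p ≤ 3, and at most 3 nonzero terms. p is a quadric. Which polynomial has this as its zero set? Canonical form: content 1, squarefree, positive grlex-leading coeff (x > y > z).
(a) Degree: a cylinder; a quadric, so deg p = 2.
(b) Symmetries: mirror symmetry z ↦ −z ⇒ only even powers of z; the y ↦ −y reflection is a symmetry, so y appears only in even powers; the x ↦ −x reflection is a symmetry, so x appears only in even powers.
(c) Checking where it meets the axes: it misses every integer gridline on the z-axis; among the integer gridlines, it crosses the x-axis at x ∈ {-1, 1}.
(d) Solving for integer coefficients yields p as stated.

x^2 + 3*y^2 - 1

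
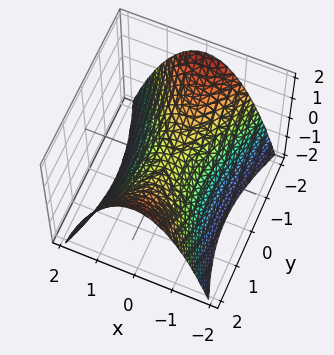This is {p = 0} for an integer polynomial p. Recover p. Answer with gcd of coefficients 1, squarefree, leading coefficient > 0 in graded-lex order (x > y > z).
First, deg p = 2. A hyperbolic paraboloid; a quadric.
Then, symmetries: mirror symmetry x ↦ −x ⇒ only even powers of x; mirror symmetry y ↦ −y ⇒ only even powers of y.
Then, from the visible intercepts: it crosses the y-axis at the gridline y = 0; it crosses the z-axis at the gridline z = 0; it meets the x-axis at x = 0 (among the integer gridlines).
Finally, assembling these constraints gives the stated polynomial.

3*x^2 - y^2 + 3*z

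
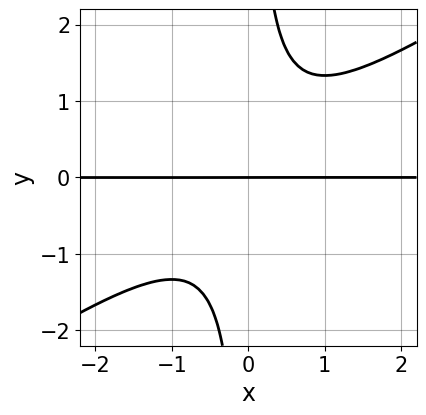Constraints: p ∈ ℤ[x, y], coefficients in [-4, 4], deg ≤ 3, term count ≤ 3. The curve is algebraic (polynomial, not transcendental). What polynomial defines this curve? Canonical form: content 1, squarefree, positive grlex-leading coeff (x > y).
(a) Degree: a generic line meets the curve in up to 3 points, so deg p = 3.
(b) From the axis intercepts and sections: the visible x-axis segment lies entirely on the curve; one y-axis crossing is at y = 0.
(c) Matching integer coefficients to the picture gives p.

2*x^2*y - 3*x*y^2 + 2*y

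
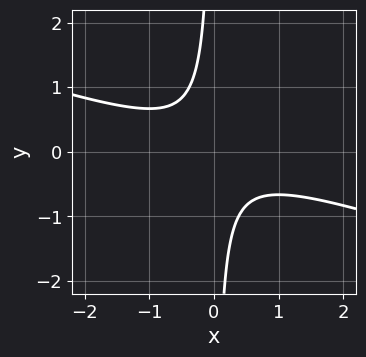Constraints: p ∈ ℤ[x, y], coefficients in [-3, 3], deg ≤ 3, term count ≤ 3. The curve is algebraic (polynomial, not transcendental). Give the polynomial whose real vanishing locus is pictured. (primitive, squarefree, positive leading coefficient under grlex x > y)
First, degree: a generic line meets the curve in up to 2 points, so deg p = 2.
Next, from the axis intercepts and sections: the curve avoids every integer x-axis point in the box; no y-intercept at any integer in the box.
Finally, these observations pin down the coefficients.

x^2 + 3*x*y + 1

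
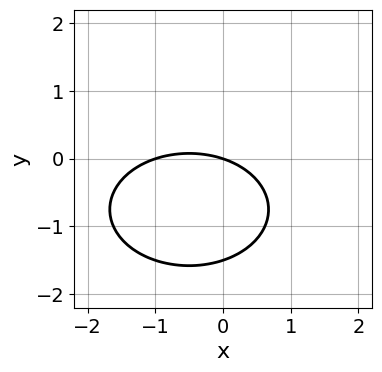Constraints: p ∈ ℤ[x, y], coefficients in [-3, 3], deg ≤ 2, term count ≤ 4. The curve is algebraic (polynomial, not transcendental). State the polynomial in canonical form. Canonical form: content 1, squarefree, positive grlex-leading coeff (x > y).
x^2 + 2*y^2 + x + 3*y

First, deg p = 2. The shape is more complex than any degree-1 curve.
Next, reading off the gridlines: the x-axis gridline crossings are at x ∈ {-1, 0}; it crosses the y-axis at the gridline y = 0.
Finally, putting this together gives p.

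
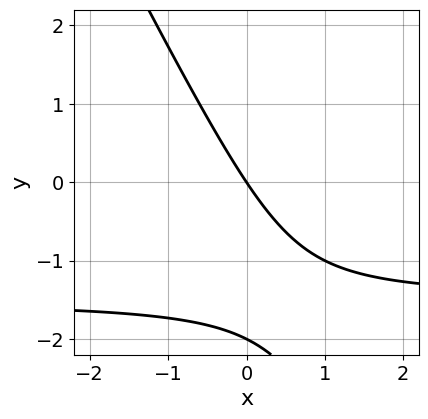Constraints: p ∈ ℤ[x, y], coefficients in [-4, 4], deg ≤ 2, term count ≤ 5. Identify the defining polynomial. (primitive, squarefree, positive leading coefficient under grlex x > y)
First, degree: no degree-1 curve has this shape, so deg p = 2.
Next, observable constraints: among the integer gridlines, it crosses the y-axis at y ∈ {-2, 0}; it crosses the x-axis at the gridline x = 0.
Finally, the integer polynomial consistent with all of this is the stated p.

2*x*y + y^2 + 3*x + 2*y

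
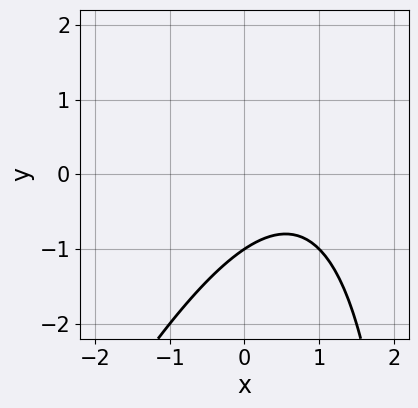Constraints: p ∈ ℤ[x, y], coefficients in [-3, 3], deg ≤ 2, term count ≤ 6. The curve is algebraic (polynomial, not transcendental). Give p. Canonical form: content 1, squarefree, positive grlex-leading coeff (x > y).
2*x^2 - x*y - 3*x + 3*y + 3

First, deg p = 2.
Next, from the axis intercepts and sections: one y-axis crossing is at y = -1; no x-intercept at any integer in the box.
Finally, assembling these constraints gives the stated polynomial.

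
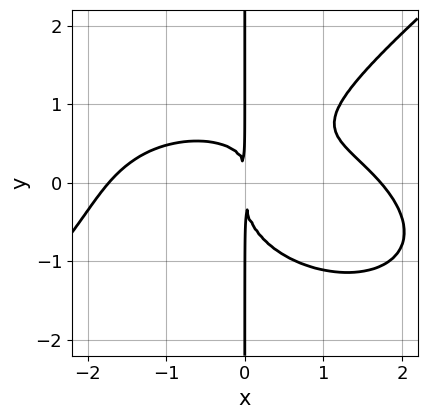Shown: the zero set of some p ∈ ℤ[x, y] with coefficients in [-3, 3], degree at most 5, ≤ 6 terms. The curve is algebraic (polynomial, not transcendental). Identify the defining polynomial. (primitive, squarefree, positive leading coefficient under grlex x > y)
x^4 + x^2*y^2 - 3*x*y^3 + 3*x^2*y - 3*x^2

1. deg p = 4.
2. From the axis intercepts and sections: the visible y-axis segment lies entirely on the curve.
3. Assembling these constraints gives the stated polynomial.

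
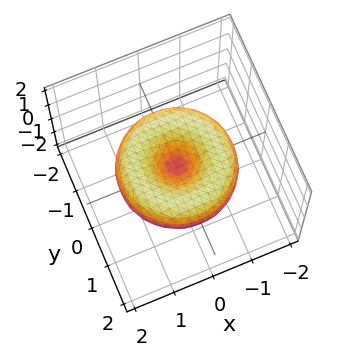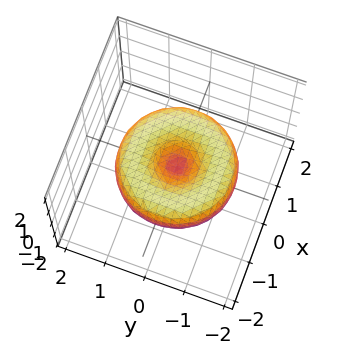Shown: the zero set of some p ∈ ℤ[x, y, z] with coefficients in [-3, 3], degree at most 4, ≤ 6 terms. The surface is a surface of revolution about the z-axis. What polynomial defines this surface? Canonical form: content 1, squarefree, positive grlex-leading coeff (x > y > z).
x^4 + 2*x^2*y^2 + y^4 - 2*x^2 - 2*y^2 + 3*z^2

1. Degree: the shape is more complex than any degree-3 surface, so deg p = 4.
2. Symmetries: rotational symmetry about the z-axis ⇒ p depends on x, y only through x² + y².
3. From the visible intercepts: it crosses the y-axis at the gridline y = 0; a circular section at z = 0 has radius between 1 and 2.
4. Fitting integer coefficients to these (and the overall shape) gives p.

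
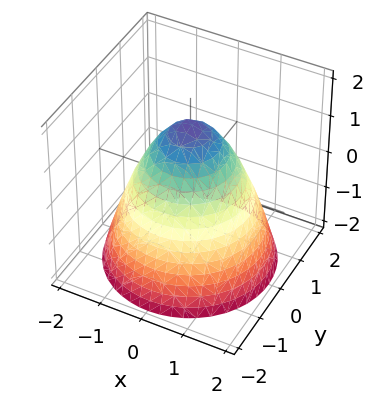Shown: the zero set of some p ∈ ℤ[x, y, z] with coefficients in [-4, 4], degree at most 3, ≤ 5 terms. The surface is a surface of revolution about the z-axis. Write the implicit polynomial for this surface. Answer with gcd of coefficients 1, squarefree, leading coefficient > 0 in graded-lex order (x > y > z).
(a) deg p = 2. No degree-1 surface has this shape.
(b) By symmetry, the surface is invariant under rotation about z: p = q(x² + y², z).
(c) From the visible intercepts: a circular section at z = -2 has radius between 1 and 2.
(d) These observations pin down the coefficients.

2*x^2 + 2*y^2 + 2*z - 3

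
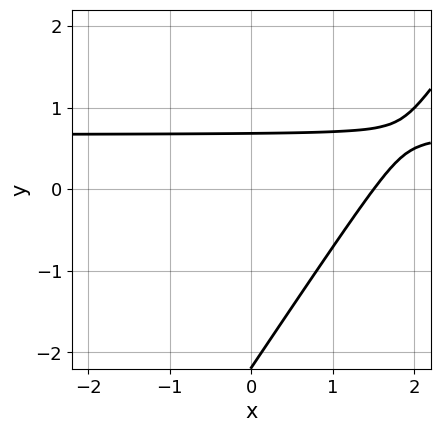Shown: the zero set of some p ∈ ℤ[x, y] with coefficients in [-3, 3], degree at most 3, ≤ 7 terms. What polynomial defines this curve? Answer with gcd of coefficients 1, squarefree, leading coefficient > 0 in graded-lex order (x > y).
Degree: no degree-1 curve has this shape, so deg p = 2.
The integer polynomial consistent with all of this is the stated p.

3*x*y - 2*y^2 - 2*x - 3*y + 3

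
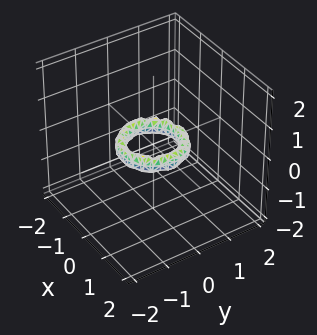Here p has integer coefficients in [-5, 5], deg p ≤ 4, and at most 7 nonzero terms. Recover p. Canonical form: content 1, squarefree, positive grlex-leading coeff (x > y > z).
2*x^4 + 4*x^2*y^2 + 2*y^4 - 3*x^2 - 3*y^2 + 2*z^2 + 1

(a) deg p = 4. The shape is more complex than any degree-3 surface.
(b) By symmetry, every cross-section ⟂ z is a circle, so x, y appear only via x² + y².
(c) From the visible intercepts: among the integer gridlines, it crosses the y-axis at y ∈ {-1, 1}; a circular section at z = 0 has radius between 0 and 1; among the integer gridlines, it crosses the x-axis at x ∈ {-1, 1}.
(d) These observations pin down the coefficients.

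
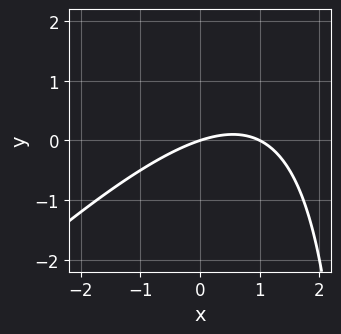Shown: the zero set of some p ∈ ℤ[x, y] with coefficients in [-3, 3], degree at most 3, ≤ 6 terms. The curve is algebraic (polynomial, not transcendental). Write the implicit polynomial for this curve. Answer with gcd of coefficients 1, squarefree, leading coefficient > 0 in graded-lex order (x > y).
The degree is 2 — no degree-1 curve has this shape.
From the visible intercepts: among the integer gridlines, it crosses the x-axis at x ∈ {0, 1}; it crosses the y-axis at the gridline y = 0.
Fitting integer coefficients to these (and the overall shape) gives p.

x^2 - x*y - x + 3*y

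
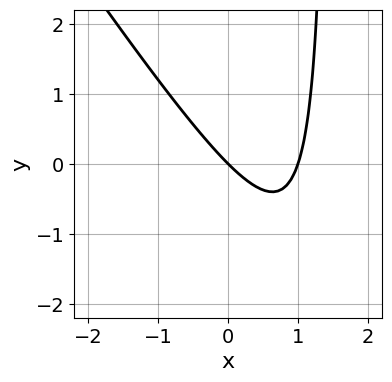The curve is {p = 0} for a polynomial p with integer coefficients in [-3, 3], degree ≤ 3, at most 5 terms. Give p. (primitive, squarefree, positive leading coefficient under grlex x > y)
1. deg p = 2.
2. Observable constraints: it meets the y-axis at y = 0 (among the integer gridlines); the x-axis gridline crossings are at x ∈ {0, 1}.
3. Solving for integer coefficients yields p as stated.

3*x^2 + 2*x*y - 3*x - 3*y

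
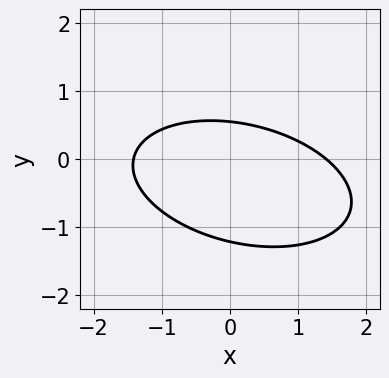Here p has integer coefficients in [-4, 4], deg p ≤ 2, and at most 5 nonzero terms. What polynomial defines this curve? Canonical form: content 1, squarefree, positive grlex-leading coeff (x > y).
x^2 + x*y + 3*y^2 + 2*y - 2

Degree: a generic line meets the curve in up to 2 points, so deg p = 2.
Solving for integer coefficients yields p as stated.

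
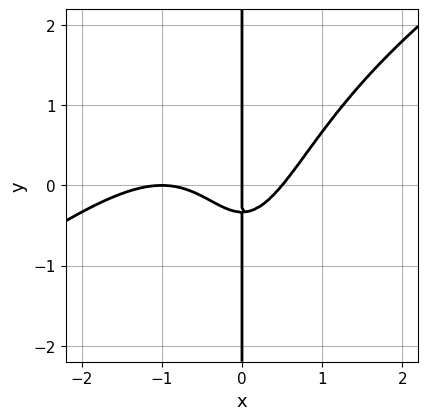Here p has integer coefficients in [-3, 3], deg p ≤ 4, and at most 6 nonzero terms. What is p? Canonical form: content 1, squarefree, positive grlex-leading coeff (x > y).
2*x^4 - 3*x^3*y + 3*x^3 - 3*x*y - x

1. The degree is 4 — a generic line meets the curve in up to 4 points.
2. Against the integer gridlines: among the integer gridlines, it crosses the x-axis at x ∈ {-1, 0}; the visible y-axis segment lies entirely on the curve.
3. These observations pin down the coefficients.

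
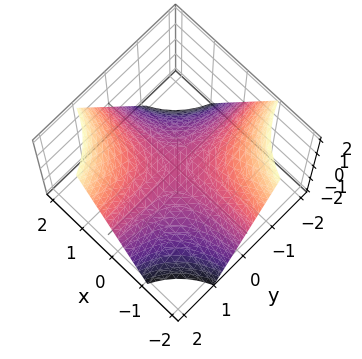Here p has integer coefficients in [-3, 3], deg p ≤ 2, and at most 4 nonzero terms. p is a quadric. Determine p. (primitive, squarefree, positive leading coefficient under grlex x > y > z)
x*y - z

deg p = 2.
Checking where it meets the axes: every point of the y-axis in the box is on the surface; the visible x-axis segment lies entirely on the surface; it meets the z-axis at z = 0 (among the integer gridlines).
Matching integer coefficients to the picture gives p.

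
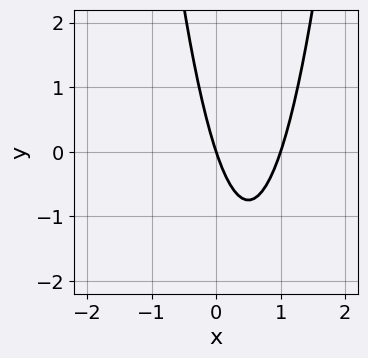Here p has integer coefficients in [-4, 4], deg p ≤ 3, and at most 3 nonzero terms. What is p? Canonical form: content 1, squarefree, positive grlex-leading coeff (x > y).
1. Degree: the shape is more complex than any degree-1 curve, so deg p = 2.
2. Observable constraints: one y-axis crossing is at y = 0; among the integer gridlines, it crosses the x-axis at x ∈ {0, 1}.
3. Assembling these constraints gives the stated polynomial.

3*x^2 - 3*x - y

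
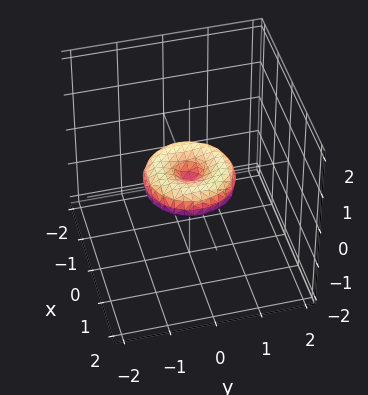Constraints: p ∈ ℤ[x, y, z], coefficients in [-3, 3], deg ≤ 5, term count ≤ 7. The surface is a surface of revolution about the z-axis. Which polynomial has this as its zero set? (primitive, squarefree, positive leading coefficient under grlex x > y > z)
(a) Degree: a generic line meets the surface in up to 4 points, so deg p = 4.
(b) Symmetries: rotational symmetry about the z-axis ⇒ p depends on x, y only through x² + y².
(c) Against the integer gridlines: a circular section at z = 0 has radius exactly 1; it crosses the z-axis at the gridline z = 0; among the integer gridlines, it crosses the y-axis at y ∈ {-1, 0, 1}; the x-axis gridline crossings are at x ∈ {-1, 0, 1}.
(d) These observations pin down the coefficients.

x^4 + 2*x^2*y^2 + y^4 - x^2 - y^2 + 2*z^2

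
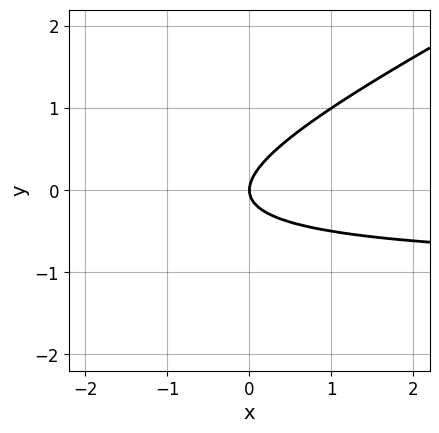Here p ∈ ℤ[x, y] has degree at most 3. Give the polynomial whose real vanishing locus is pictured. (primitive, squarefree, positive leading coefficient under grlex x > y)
1. The degree is 2 — no degree-1 curve has this shape.
2. Checking where it meets the axes: it crosses the x-axis at the gridline x = 0; one y-axis crossing is at y = 0.
3. These observations pin down the coefficients.

x*y - 2*y^2 + x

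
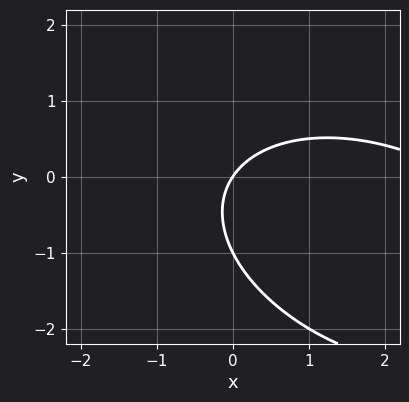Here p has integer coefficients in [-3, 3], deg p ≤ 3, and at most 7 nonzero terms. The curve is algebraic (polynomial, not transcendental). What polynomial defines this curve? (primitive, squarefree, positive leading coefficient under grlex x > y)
x^2 + x*y + 2*y^2 - 3*x + 2*y

1. deg p = 2. A generic line meets the curve in up to 2 points.
2. From the visible intercepts: it crosses the x-axis at the gridline x = 0; among the integer gridlines, it crosses the y-axis at y ∈ {-1, 0}.
3. Matching integer coefficients to the picture gives p.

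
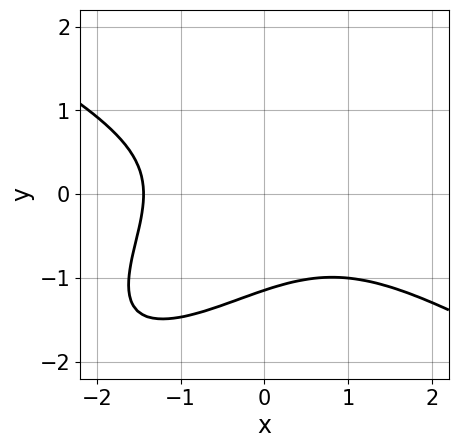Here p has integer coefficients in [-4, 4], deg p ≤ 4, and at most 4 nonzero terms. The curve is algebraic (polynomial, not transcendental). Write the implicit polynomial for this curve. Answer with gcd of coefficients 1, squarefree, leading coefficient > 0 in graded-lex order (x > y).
(a) The degree is 3 — a generic line meets the curve in up to 3 points.
(b) Solving for integer coefficients yields p as stated.

x^3 - 2*x*y^2 + 2*y^3 + 3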